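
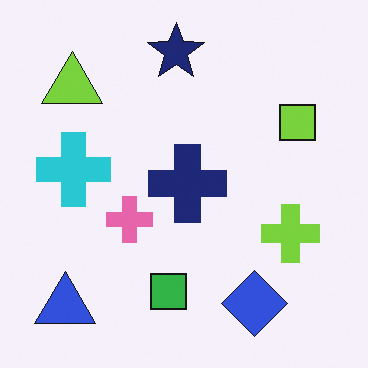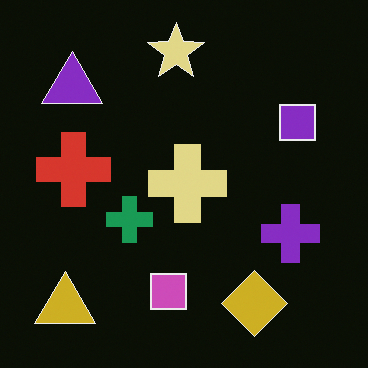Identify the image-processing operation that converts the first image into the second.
The image was color-inverted (negative).

The light background has become dark and every shape's color is its complement — a photographic negative.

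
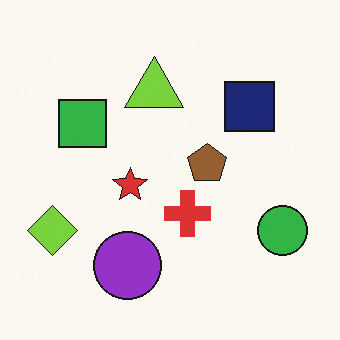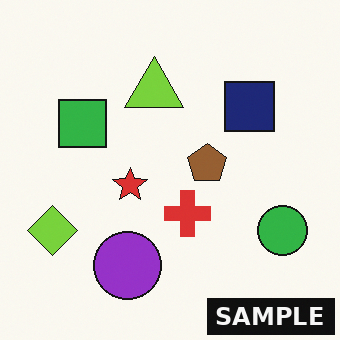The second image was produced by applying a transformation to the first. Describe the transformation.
The image was watermarked with the text "SAMPLE" in the lower-right corner.

A dark label reading "SAMPLE" appears in the lower-right corner.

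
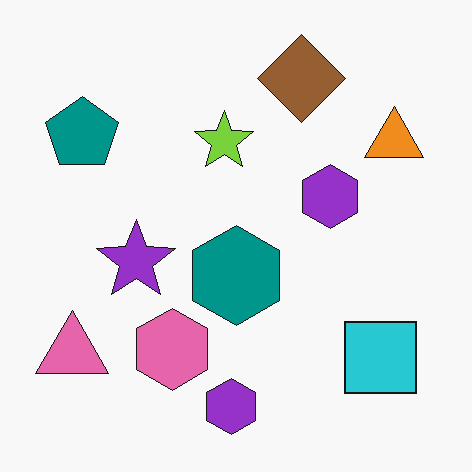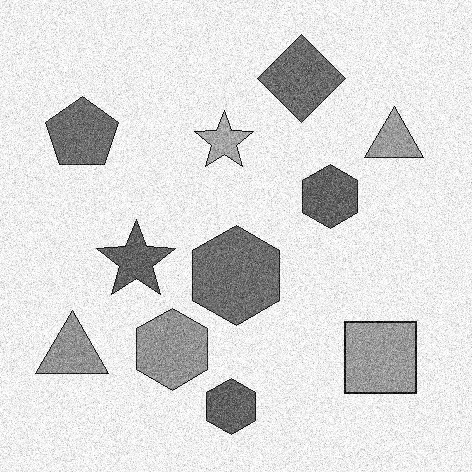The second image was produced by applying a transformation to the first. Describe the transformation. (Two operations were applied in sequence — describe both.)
It was degraded with a thick layer of grain, then converted to grayscale.

Random speckle covers the whole image, including the flat background. All color is removed — every shape is now a shade of grey.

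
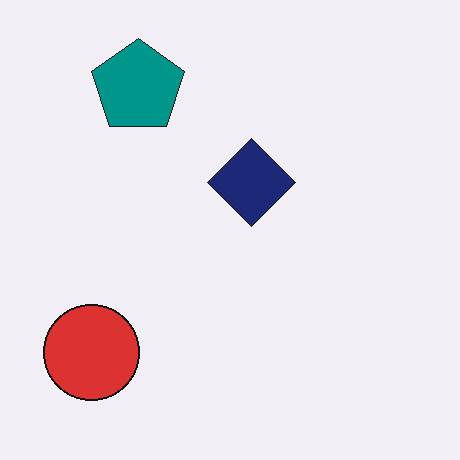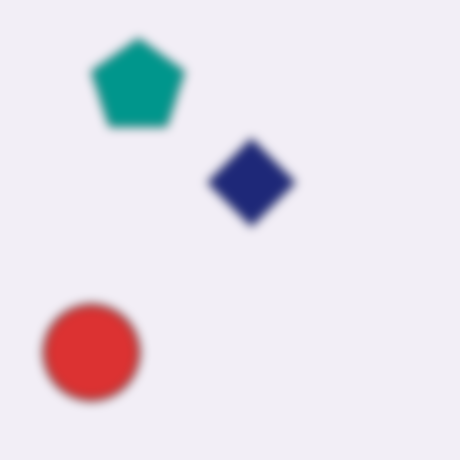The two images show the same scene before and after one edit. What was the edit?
The transformation is: heavily blurred.

Shape edges and outlines are uniformly softened across the whole image.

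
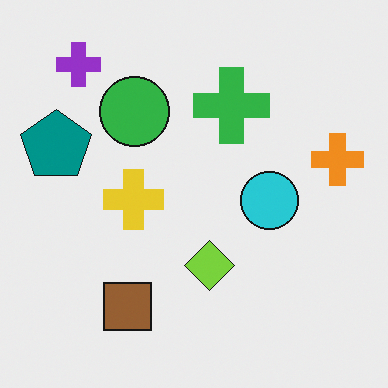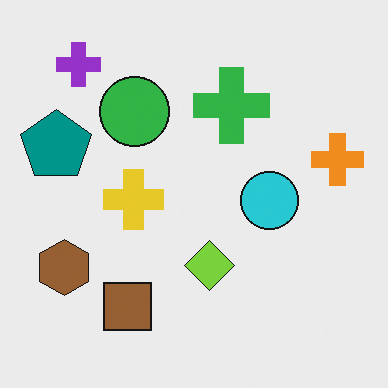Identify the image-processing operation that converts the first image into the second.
The transformation is: overlaid with an additional brown hexagon.

A brown hexagon appears in the second image that is absent from the first.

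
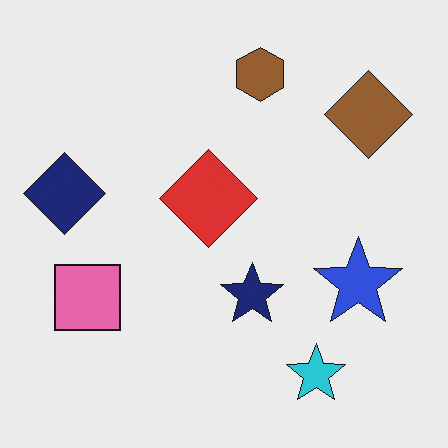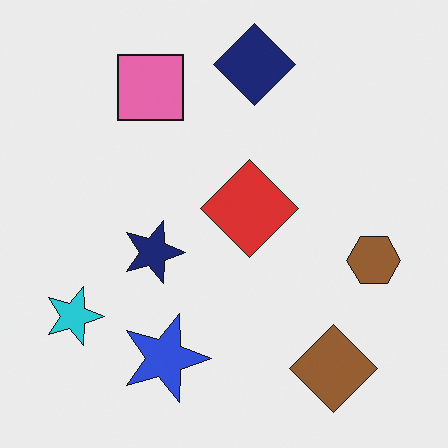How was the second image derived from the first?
This is the original image rotated 90° clockwise.

The brown diamond sits in the top-right of the first image and the bottom-right of the second — consistent with a whole-image 90° clockwise rotation.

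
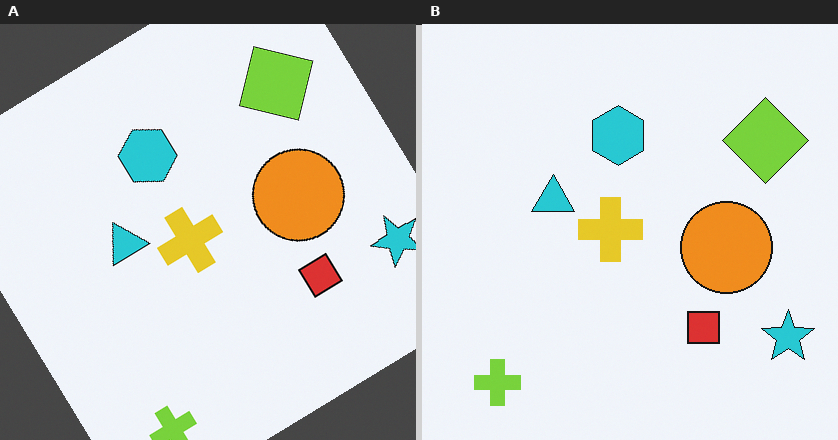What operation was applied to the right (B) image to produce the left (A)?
The image was rotated counter-clockwise by a large amount — several tens of degrees.

Every shape is tilted by the same angle and the image corners show triangular fill wedges — a whole-image rotation by a non-right angle.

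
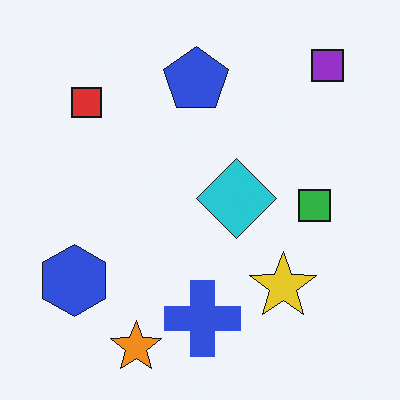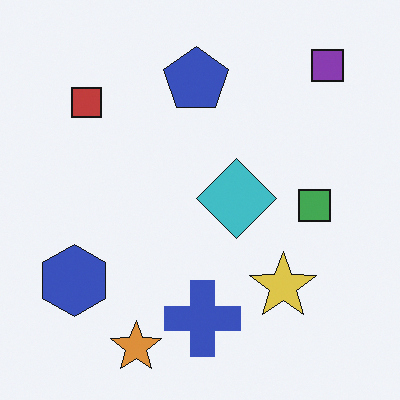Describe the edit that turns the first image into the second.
The image was slightly desaturated.

All colors are more muted and greyish — a global saturation change.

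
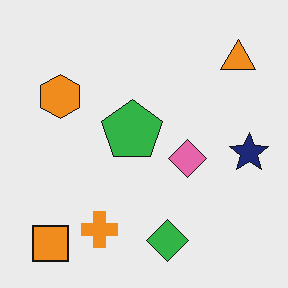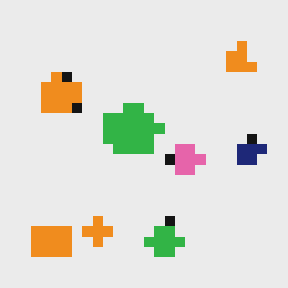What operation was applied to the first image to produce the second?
This is the original image heavily pixelated into large blocks.

Shapes are reduced to large square blocks; fine edges and outlines are lost — a downscale-then-upscale (mosaic) effect.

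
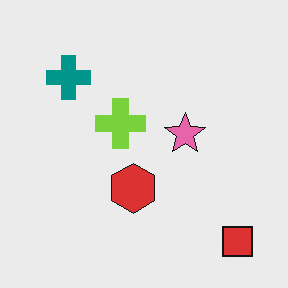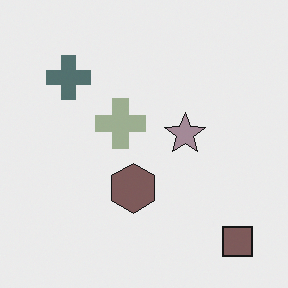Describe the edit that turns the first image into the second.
The second image is the first made much more muted (saturation change).

All colors are more muted and greyish — a global saturation change.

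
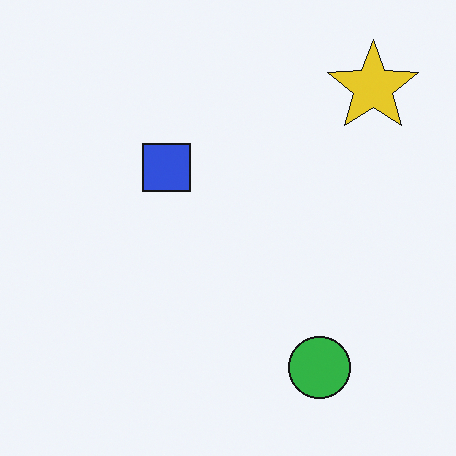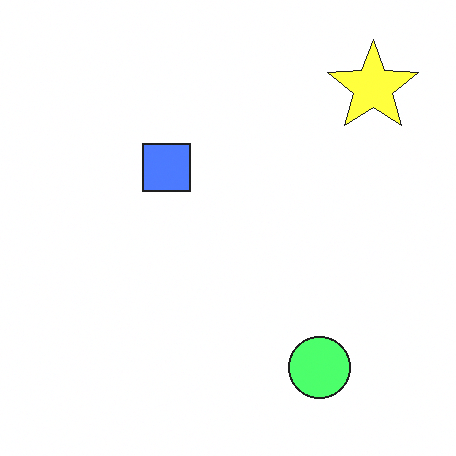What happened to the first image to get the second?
The image was substantially brightened.

Every pixel — background and shapes alike — is uniformly brightened.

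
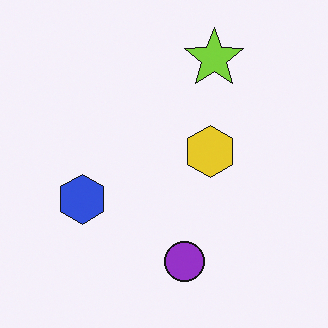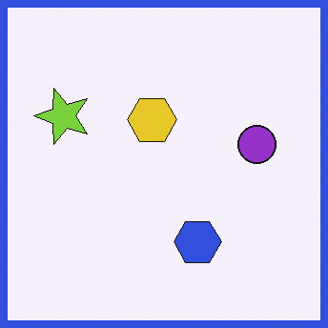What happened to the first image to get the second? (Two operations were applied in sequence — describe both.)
The image was rotated 90° counter-clockwise, then framed with a blue border.

The lime star sits in the top of the first image and the left of the second — consistent with a whole-image 90° counter-clockwise rotation. A solid blue frame runs around the edge of the second image, with the content slightly shrunk inside it.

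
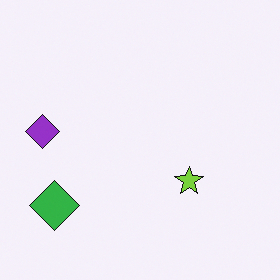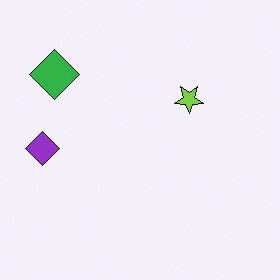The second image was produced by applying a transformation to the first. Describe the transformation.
It was flipped vertically (top ↔ bottom).

The green diamond is in the bottom-left of the first image and the top-left of the second — shapes on opposite sides of the horizontal midline have swapped in a mirror flip.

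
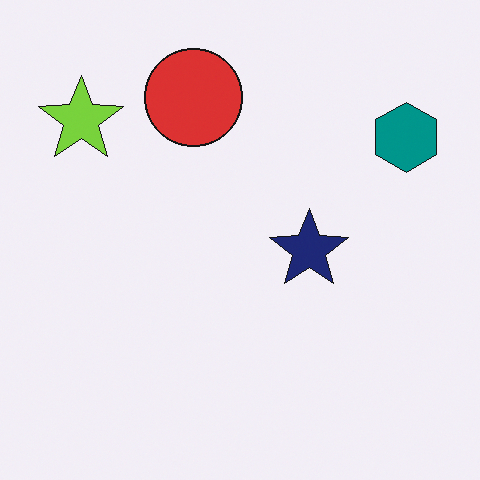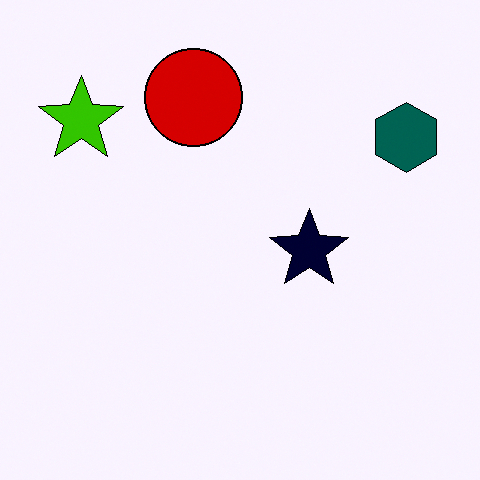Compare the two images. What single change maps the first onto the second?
The image was given much higher contrast.

Tones are pushed away from mid-grey across the whole image — a global contrast change.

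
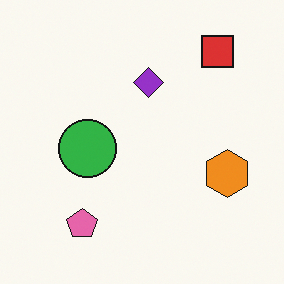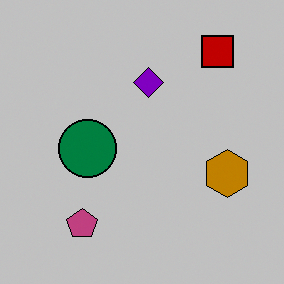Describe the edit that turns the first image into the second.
The image was aggressively posterized.

Each flat color has snapped to a coarser quantized level — most visibly, the near-white background has dropped to a flat grey.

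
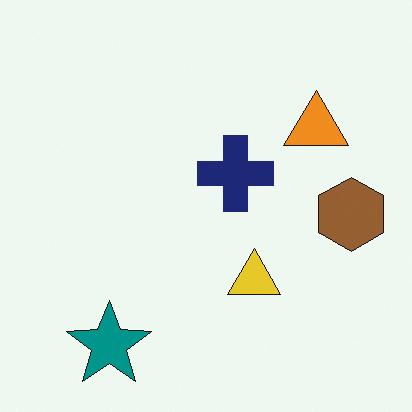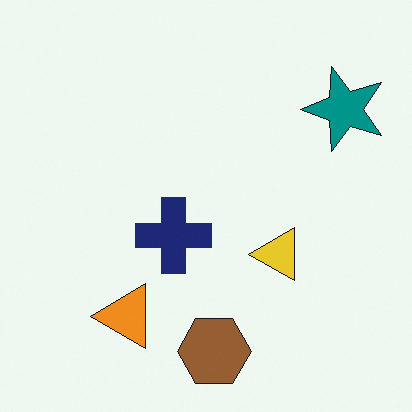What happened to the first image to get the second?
The second image is the first transposed (reflected across the top-left ↔ bottom-right diagonal).

Shapes have swapped their row and column positions — what was in the top-right is now in the bottom-left — a diagonal reflection.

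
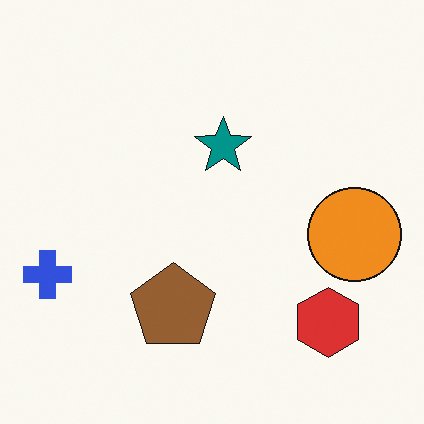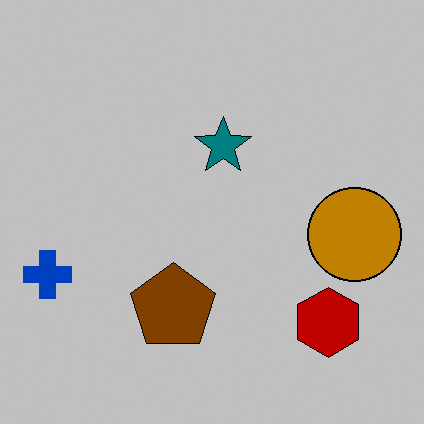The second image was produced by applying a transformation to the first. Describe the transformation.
The image was heavily posterized to just a handful of flat colors.

Each flat color has snapped to a coarser quantized level — most visibly, the near-white background has dropped to a flat grey.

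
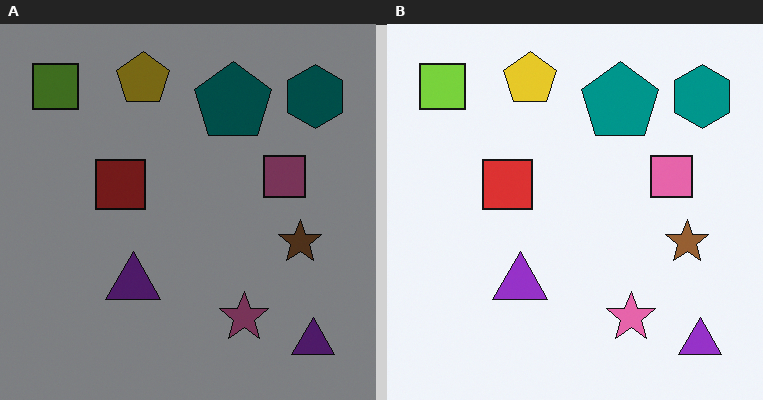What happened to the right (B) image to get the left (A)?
It was substantially darkened.

Every pixel — background and shapes alike — is uniformly darkened.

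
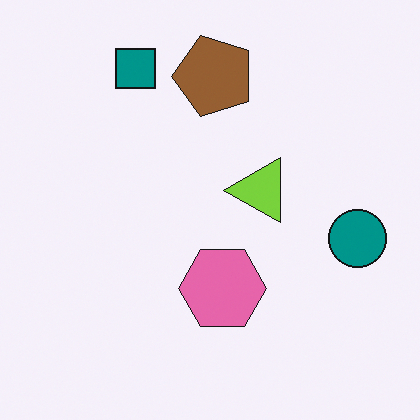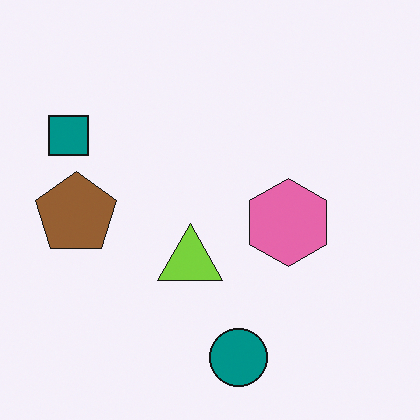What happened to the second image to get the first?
The image was transposed (reflected across the top-left ↔ bottom-right diagonal).

Shapes have swapped their row and column positions — what was in the top-right is now in the bottom-left — a diagonal reflection.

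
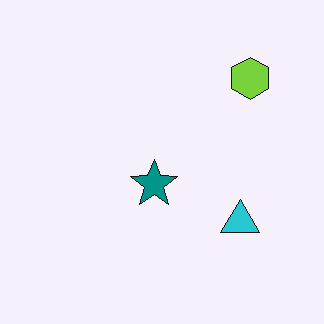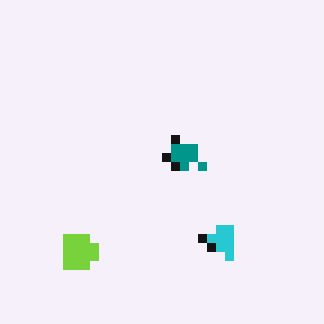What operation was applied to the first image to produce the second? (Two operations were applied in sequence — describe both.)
Transposed (reflected across the top-left ↔ bottom-right diagonal), then coarsely pixelated.

Shapes have swapped their row and column positions — what was in the top-right is now in the bottom-left — a diagonal reflection. Shapes are reduced to large square blocks; fine edges and outlines are lost — a downscale-then-upscale (mosaic) effect.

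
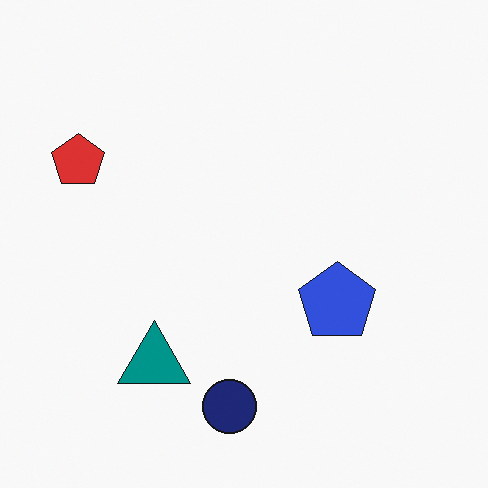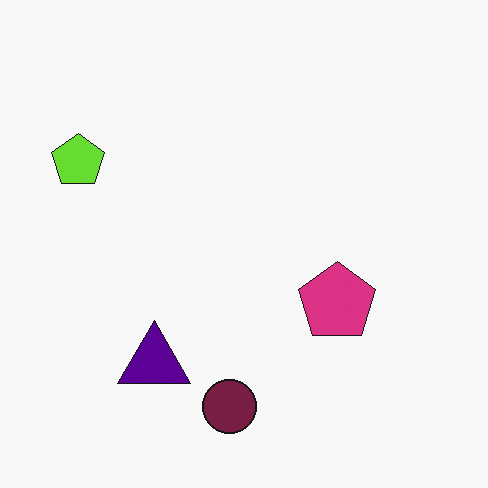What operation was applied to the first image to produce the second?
The second image is the first hue-shifted by a moderate amount.

Every shape's color has rotated by the same amount around the hue wheel — a uniform hue shift.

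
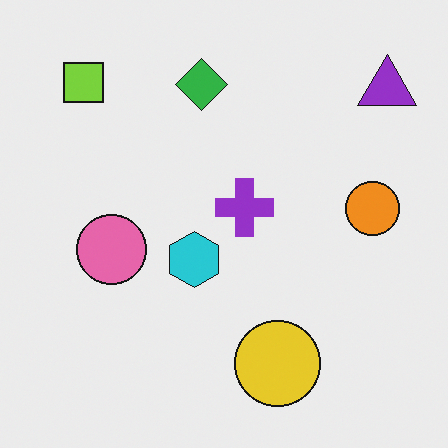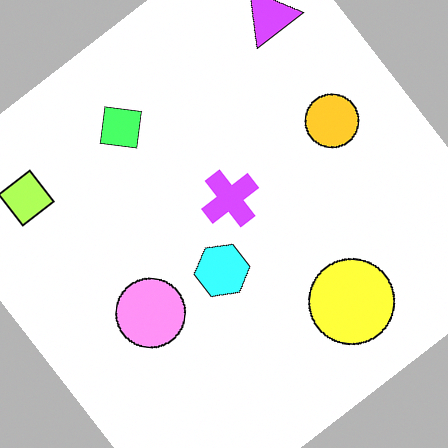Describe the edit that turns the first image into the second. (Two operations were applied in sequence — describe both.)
The second image is the first noticeably brightened, then rotated counter-clockwise by a large amount — several tens of degrees.

Every pixel — background and shapes alike — is uniformly brightened. Every shape is tilted by the same angle and the image corners show triangular fill wedges — a whole-image rotation by a non-right angle.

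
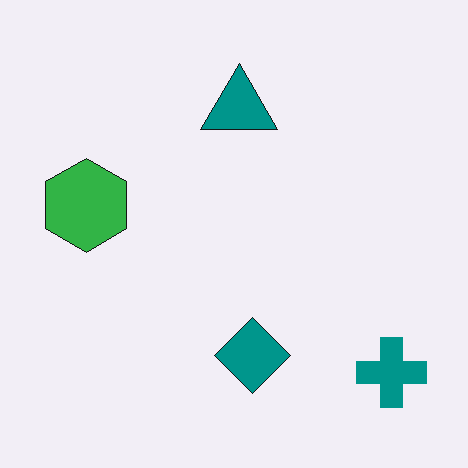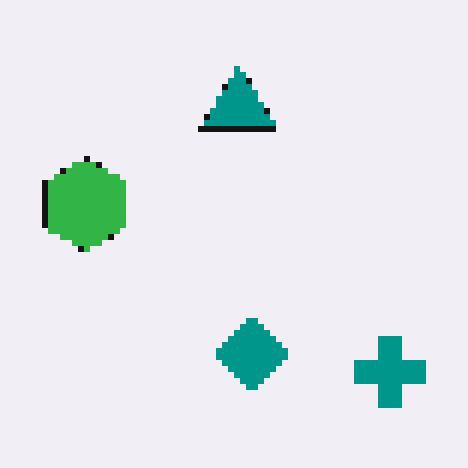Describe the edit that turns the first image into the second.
The image was moderately pixelated.

Shapes are reduced to large square blocks; fine edges and outlines are lost — a downscale-then-upscale (mosaic) effect.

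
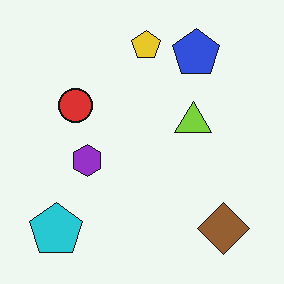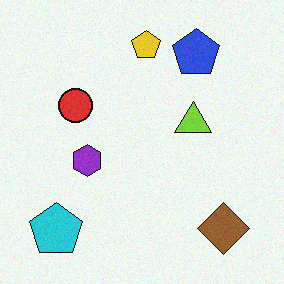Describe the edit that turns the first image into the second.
This is the original image degraded with subtle gaussian noise.

Random speckle covers the whole image, including the flat background.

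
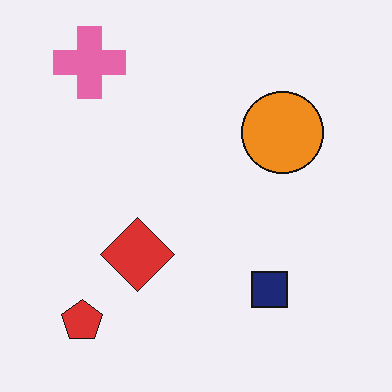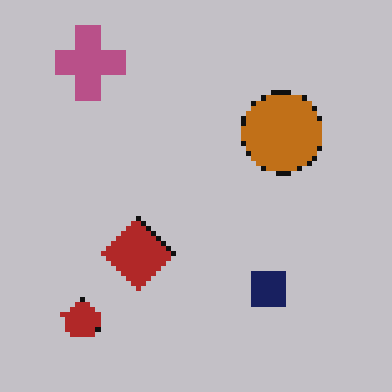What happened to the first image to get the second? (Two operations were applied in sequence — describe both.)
The second image is the first darkened a little, then mildly pixelated.

Every pixel — background and shapes alike — is uniformly darkened. Shapes are reduced to large square blocks; fine edges and outlines are lost — a downscale-then-upscale (mosaic) effect.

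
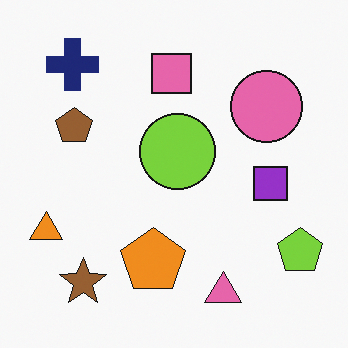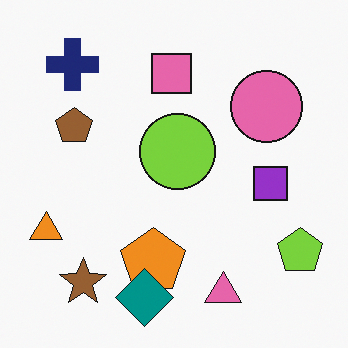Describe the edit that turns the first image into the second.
This is the original image overlaid with an additional teal diamond.

A teal diamond appears in the second image that is absent from the first.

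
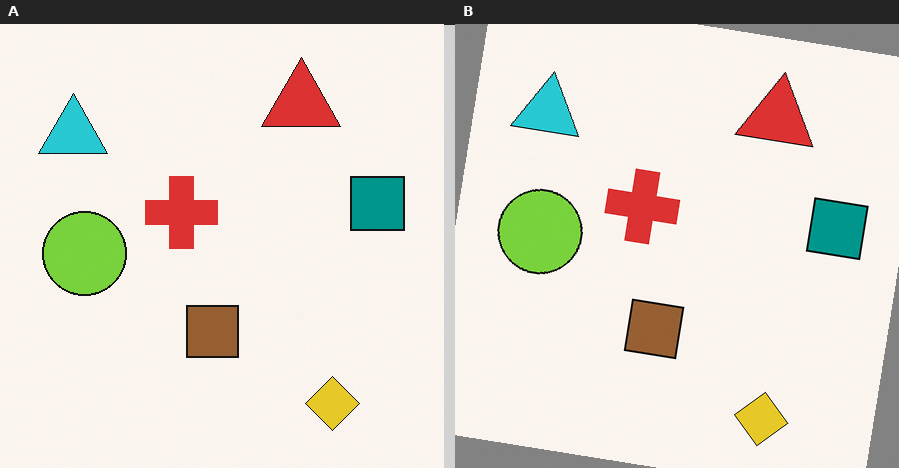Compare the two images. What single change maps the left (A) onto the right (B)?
The image was rotated clockwise by a few degrees.

Every shape is tilted by the same angle and the image corners show triangular fill wedges — a whole-image rotation by a non-right angle.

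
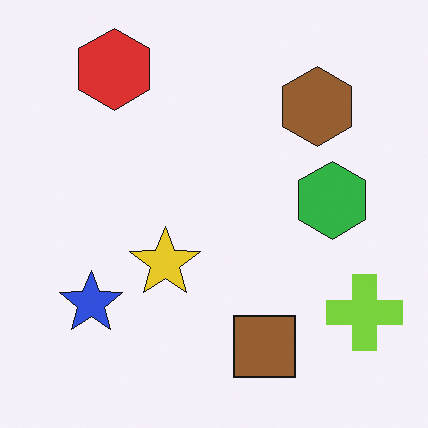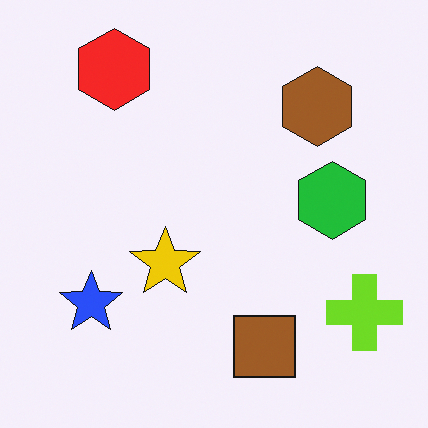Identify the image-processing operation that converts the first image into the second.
Slightly oversaturated.

All colors are more vivid — a global saturation change.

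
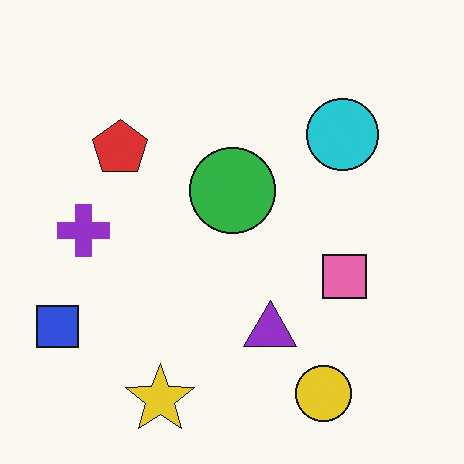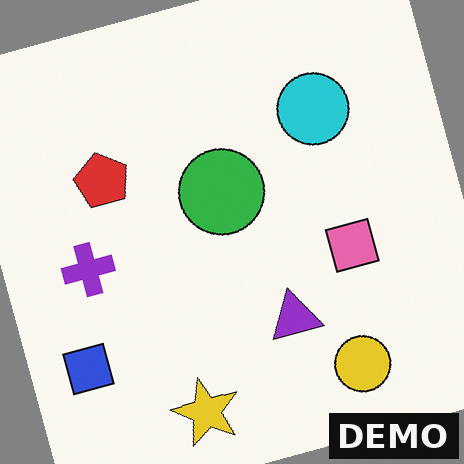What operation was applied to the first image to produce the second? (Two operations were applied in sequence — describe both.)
This is the original image rotated counter-clockwise by a moderate amount, then watermarked with the text "DEMO" in the lower-right corner.

Every shape is tilted by the same angle and the image corners show triangular fill wedges — a whole-image rotation by a non-right angle. A dark label reading "DEMO" appears in the lower-right corner.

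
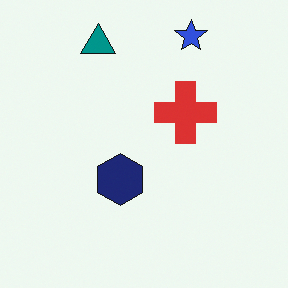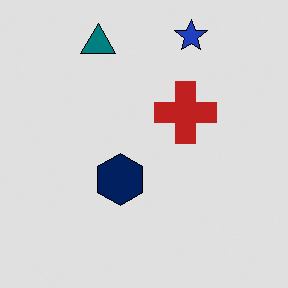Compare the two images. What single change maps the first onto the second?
Moderately posterized.

Each flat color has snapped to a coarser quantized level — most visibly, the near-white background has dropped to a flat grey.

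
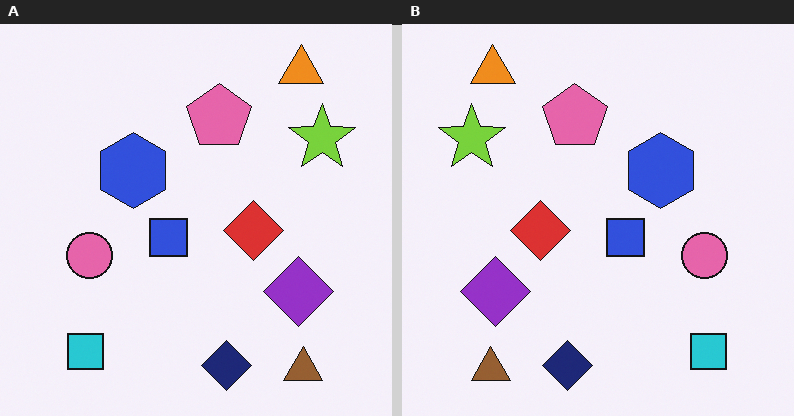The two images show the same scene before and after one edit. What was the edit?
The transformation is: flipped horizontally (left ↔ right).

The lime star is in the top-right of the left (A) image and the top-left of the right (B) — shapes on opposite sides of the vertical midline have swapped in a mirror flip.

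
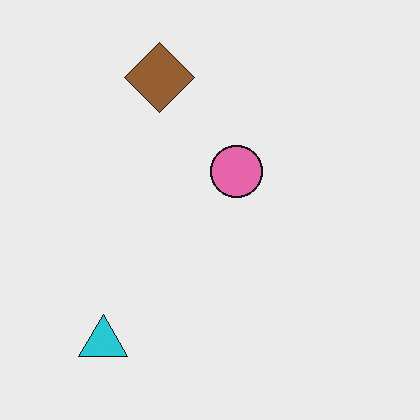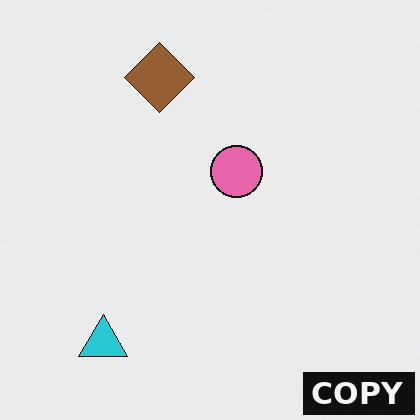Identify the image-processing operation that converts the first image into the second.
The second image is the first watermarked with the text "COPY" in the lower-right corner.

A dark label reading "COPY" appears in the lower-right corner.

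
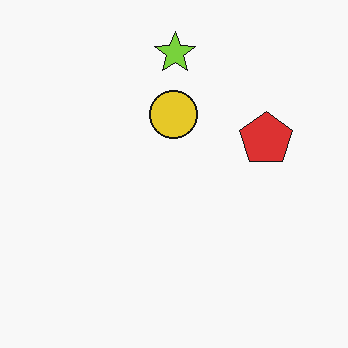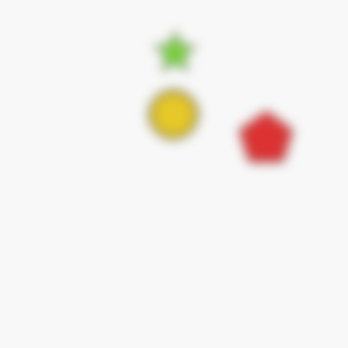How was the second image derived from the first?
Heavily blurred.

Shape edges and outlines are uniformly softened across the whole image.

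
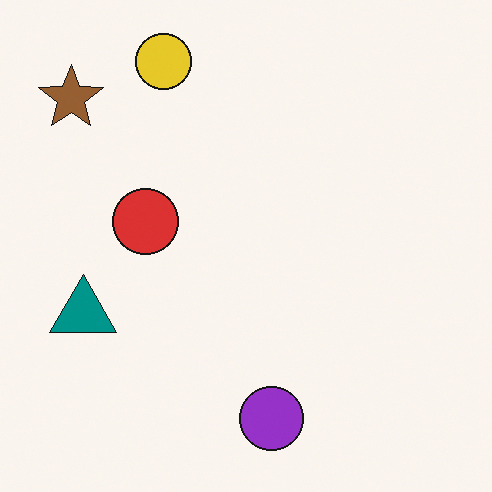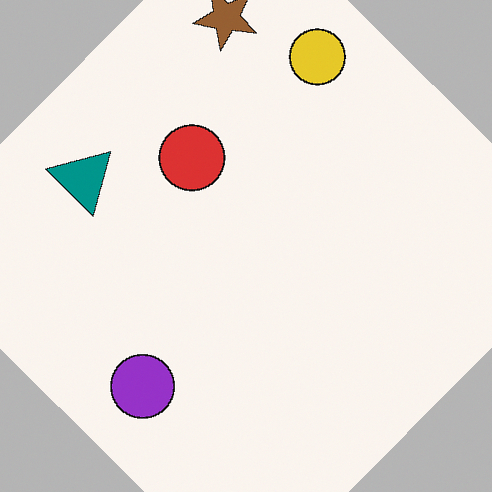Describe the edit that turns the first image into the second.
The second image is the first rotated clockwise by a large amount — several tens of degrees.

Every shape is tilted by the same angle and the image corners show triangular fill wedges — a whole-image rotation by a non-right angle.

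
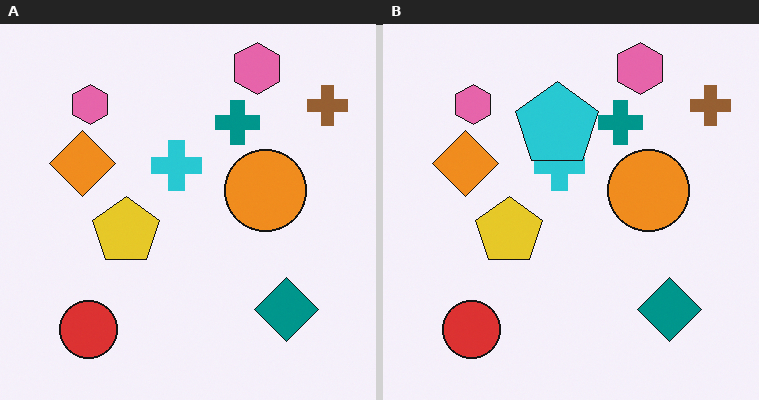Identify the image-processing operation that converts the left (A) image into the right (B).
The transformation is: overlaid with an additional cyan pentagon.

A cyan pentagon appears in the right (B) image that is absent from the left (A).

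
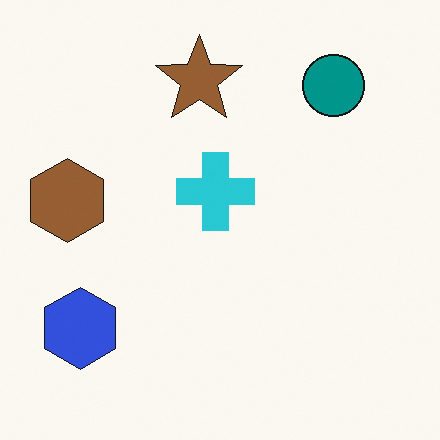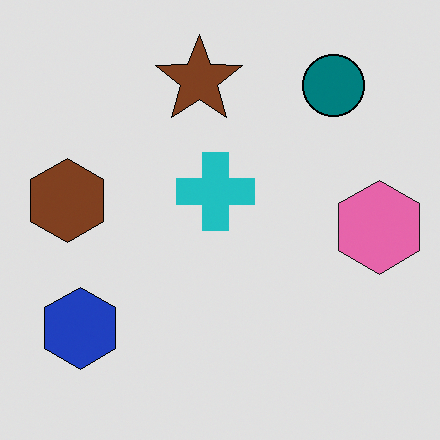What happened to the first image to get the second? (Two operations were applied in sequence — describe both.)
The transformation is: posterized to a reduced palette, then overlaid with an additional pink hexagon.

Each flat color has snapped to a coarser quantized level — most visibly, the near-white background has dropped to a flat grey. A pink hexagon appears in the second image that is absent from the first.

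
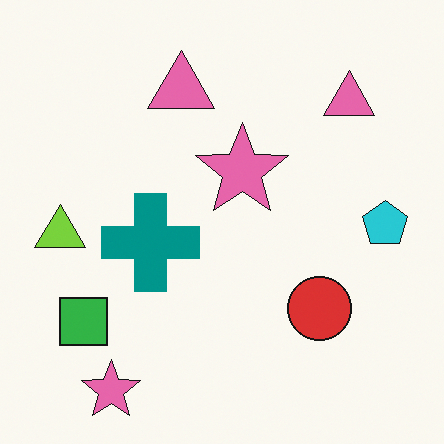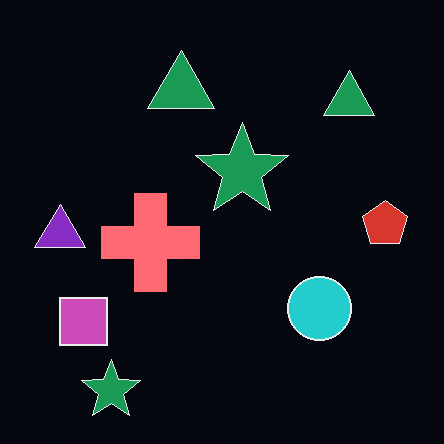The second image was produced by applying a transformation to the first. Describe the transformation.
The transformation is: color-inverted (negative).

The light background has become dark and every shape's color is its complement — a photographic negative.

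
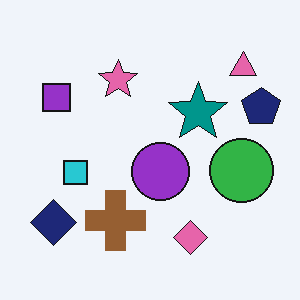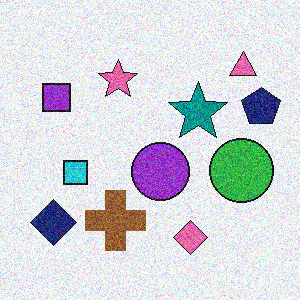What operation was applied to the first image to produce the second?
The second image is the first degraded with a thick layer of grain.

Random speckle covers the whole image, including the flat background.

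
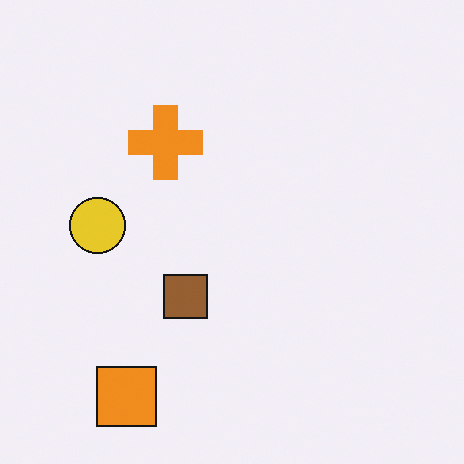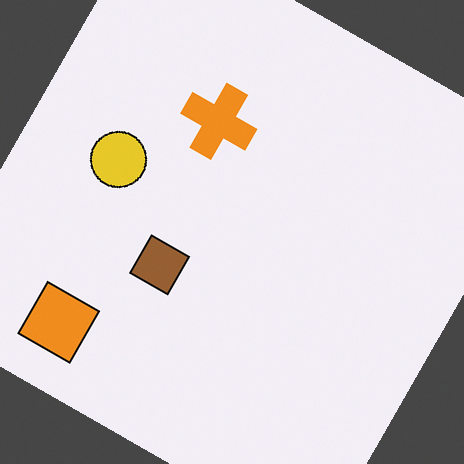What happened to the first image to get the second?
Rotated clockwise by a moderate amount.

Every shape is tilted by the same angle and the image corners show triangular fill wedges — a whole-image rotation by a non-right angle.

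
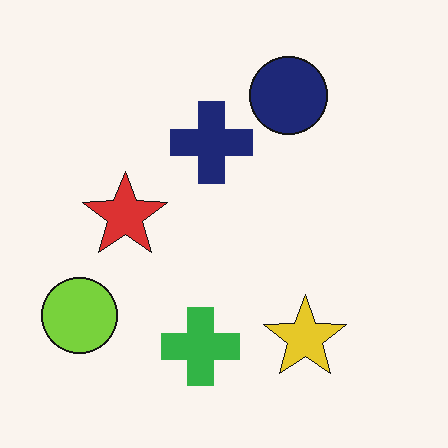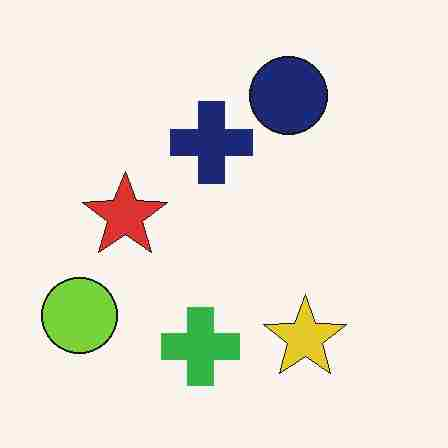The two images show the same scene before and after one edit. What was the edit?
The transformation is: degraded with heavy JPEG compression.

Blocky 8×8 compression artifacts appear around shape edges and the flat background shows ringing — characteristic JPEG degradation.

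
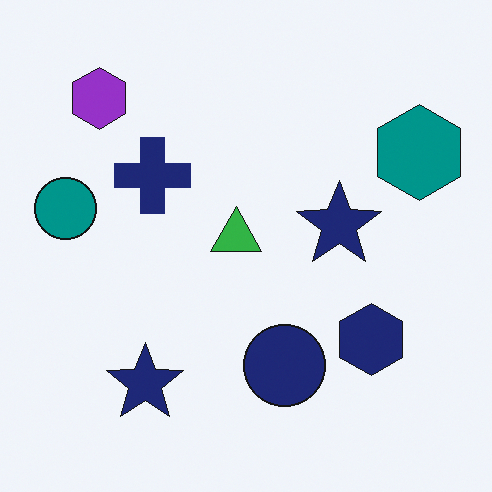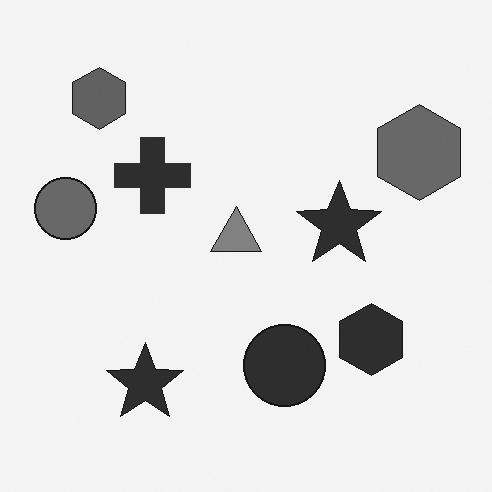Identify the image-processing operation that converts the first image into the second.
This is the original image converted to grayscale.

All color is removed — every shape is now a shade of grey.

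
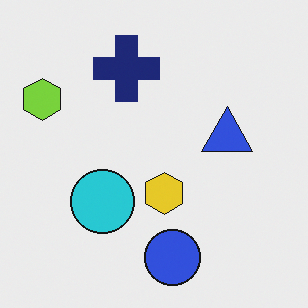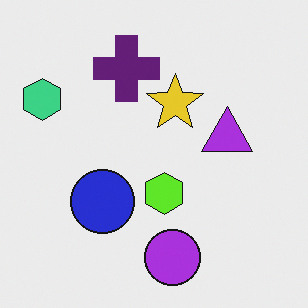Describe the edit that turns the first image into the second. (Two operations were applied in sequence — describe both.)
This is the original image hue-shifted by a small amount, then overlaid with an additional yellow star.

Every shape's color has rotated by the same amount around the hue wheel — a uniform hue shift. A yellow star appears in the second image that is absent from the first.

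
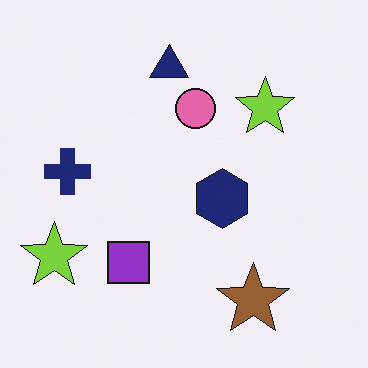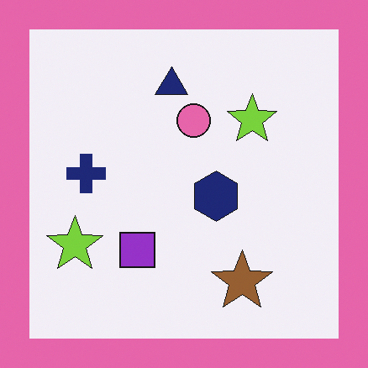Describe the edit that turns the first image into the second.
The transformation is: framed with a pink border.

A solid pink frame runs around the edge of the second image, with the content slightly shrunk inside it.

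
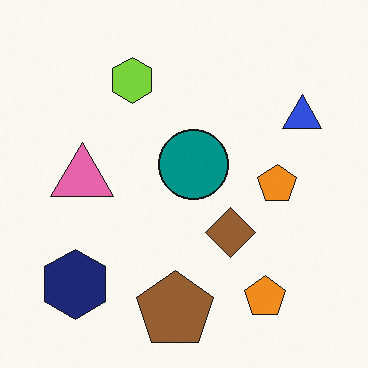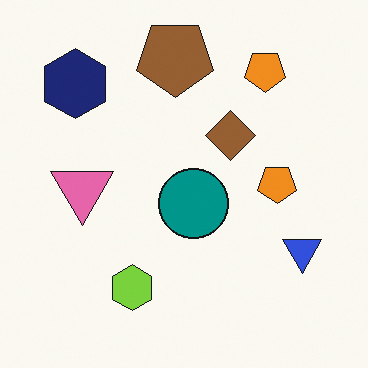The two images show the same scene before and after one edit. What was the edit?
The transformation is: flipped vertically (top ↔ bottom).

The brown pentagon is in the bottom of the first image and the top of the second — shapes on opposite sides of the horizontal midline have swapped in a mirror flip.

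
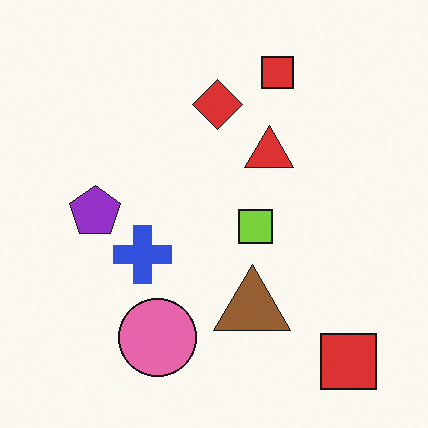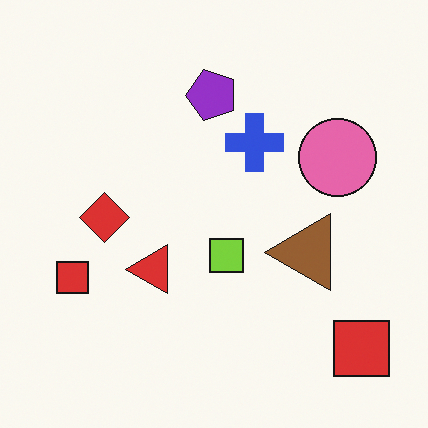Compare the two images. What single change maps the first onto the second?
The transformation is: transposed (reflected across the top-left ↔ bottom-right diagonal).

Shapes have swapped their row and column positions — what was in the top-right is now in the bottom-left — a diagonal reflection.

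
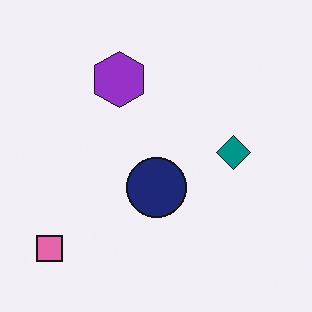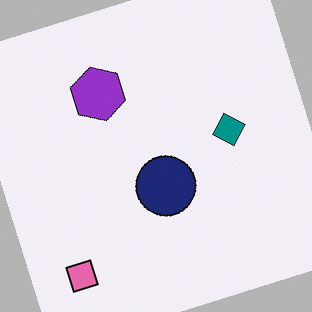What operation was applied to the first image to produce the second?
The transformation is: rotated counter-clockwise by a moderate amount.

Every shape is tilted by the same angle and the image corners show triangular fill wedges — a whole-image rotation by a non-right angle.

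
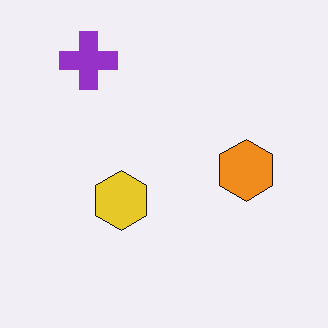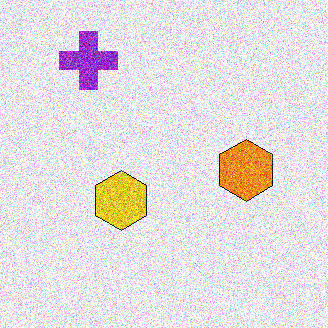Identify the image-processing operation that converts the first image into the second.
It was degraded with strong gaussian noise.

Random speckle covers the whole image, including the flat background.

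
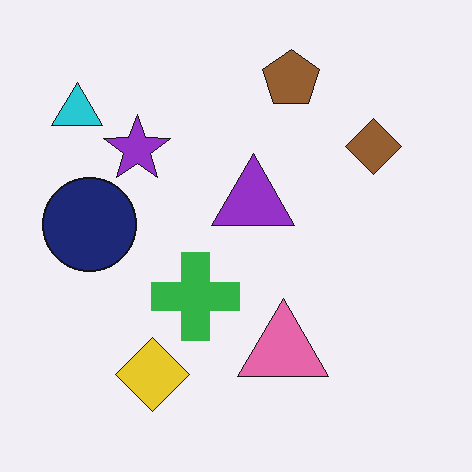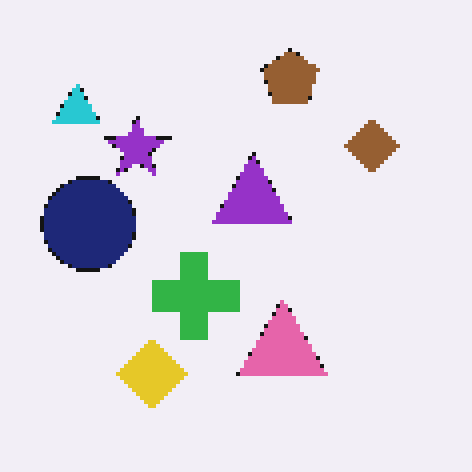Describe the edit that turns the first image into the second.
The image was lightly pixelated (a mild mosaic effect).

Shapes are reduced to large square blocks; fine edges and outlines are lost — a downscale-then-upscale (mosaic) effect.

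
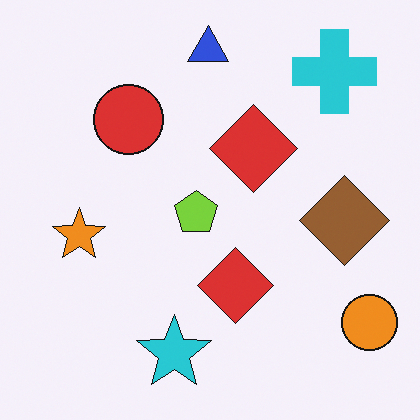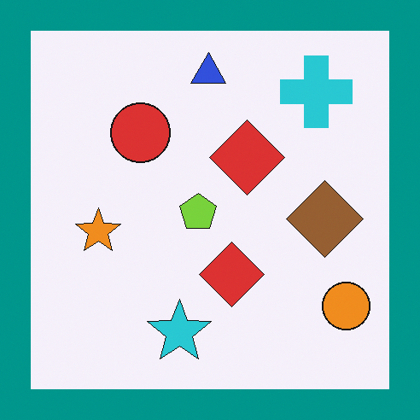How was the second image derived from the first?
This is the original image framed with a teal border.

A solid teal frame runs around the edge of the second image, with the content slightly shrunk inside it.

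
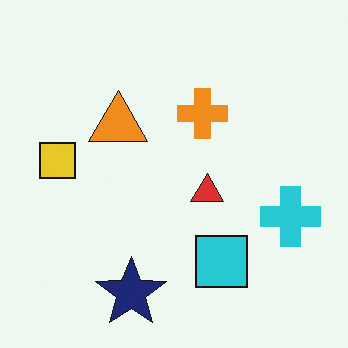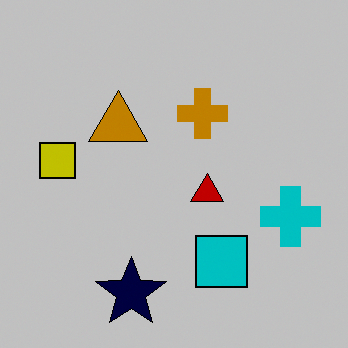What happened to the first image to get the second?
The transformation is: aggressively posterized.

Each flat color has snapped to a coarser quantized level — most visibly, the near-white background has dropped to a flat grey.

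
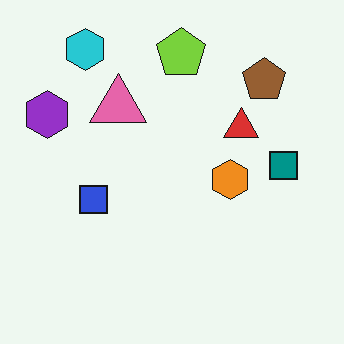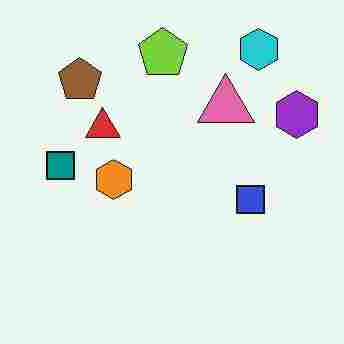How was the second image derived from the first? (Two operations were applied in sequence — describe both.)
It was degraded with heavy JPEG compression, then flipped horizontally (left ↔ right).

Blocky 8×8 compression artifacts appear around shape edges and the flat background shows ringing — characteristic JPEG degradation. The purple hexagon is in the top-left of the first image and the top-right of the second — shapes on opposite sides of the vertical midline have swapped in a mirror flip.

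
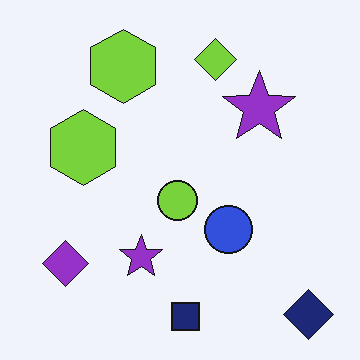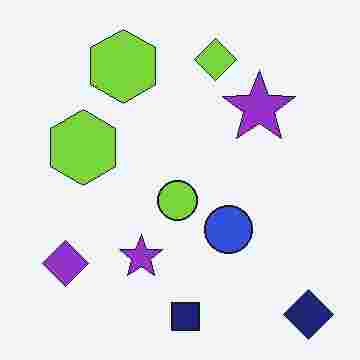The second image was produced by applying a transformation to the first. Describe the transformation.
This is the original image heavily JPEG-compressed with obvious blocking artifacts.

Blocky 8×8 compression artifacts appear around shape edges and the flat background shows ringing — characteristic JPEG degradation.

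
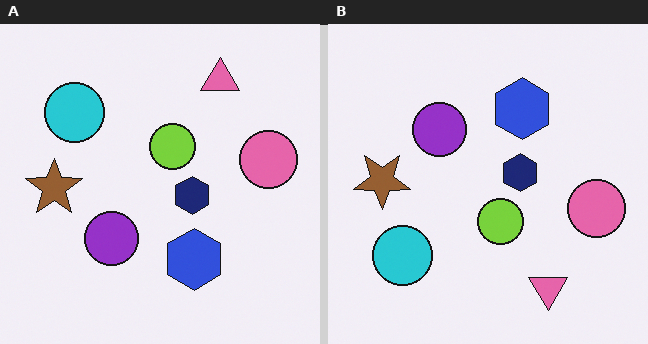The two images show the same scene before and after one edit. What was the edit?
The right (B) image is the left (A) flipped vertically (top ↔ bottom).

The pink triangle is in the top-right of the left (A) image and the bottom-right of the right (B) — shapes on opposite sides of the horizontal midline have swapped in a mirror flip.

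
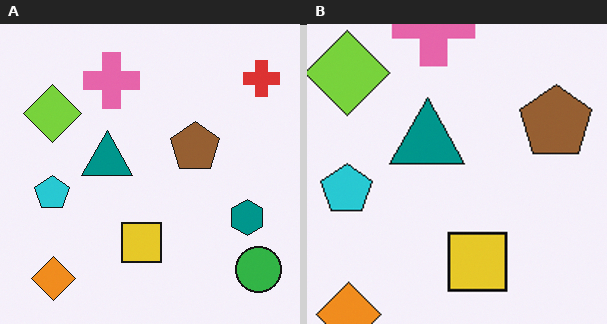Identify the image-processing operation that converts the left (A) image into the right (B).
It was cropped slightly and scaled back up.

The visible shapes are larger and the field of view is narrower; shapes near the original edges may be partly or wholly outside the frame — a crop-and-rescale.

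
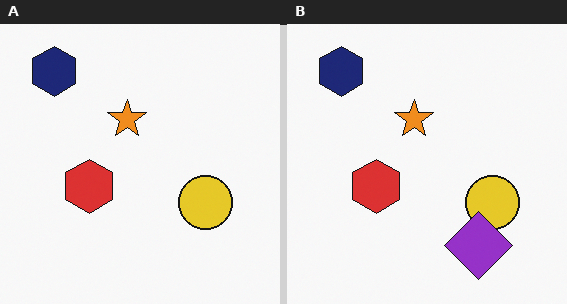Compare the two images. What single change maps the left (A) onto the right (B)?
The transformation is: overlaid with an additional purple diamond.

A purple diamond appears in the right (B) image that is absent from the left (A).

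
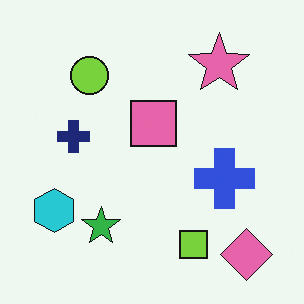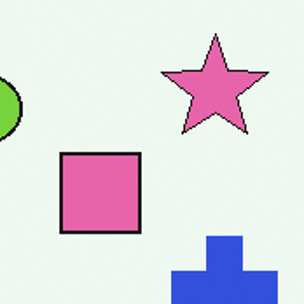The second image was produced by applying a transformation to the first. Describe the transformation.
The image was cropped to a noticeably smaller region and rescaled.

The visible shapes are larger and the field of view is narrower; shapes near the original edges may be partly or wholly outside the frame — a crop-and-rescale.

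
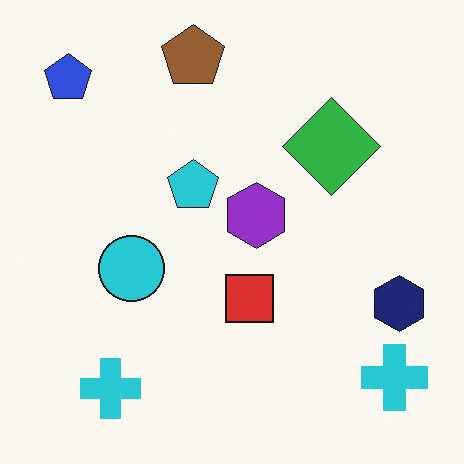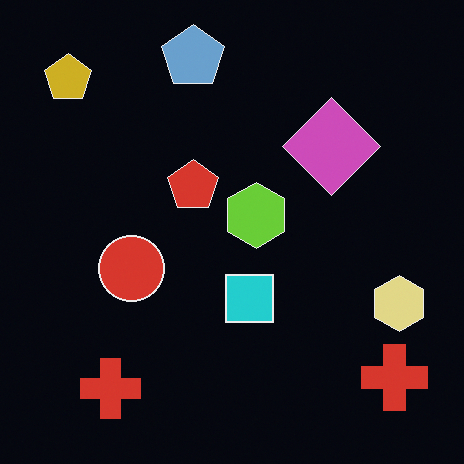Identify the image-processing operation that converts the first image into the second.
The transformation is: color-inverted (negative).

The light background has become dark and every shape's color is its complement — a photographic negative.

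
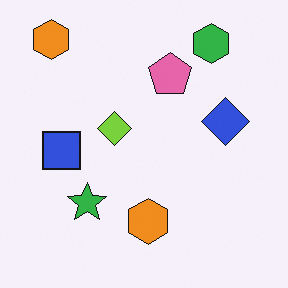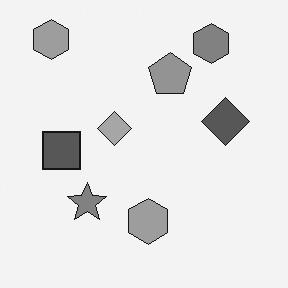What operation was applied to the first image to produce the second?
The image was converted to grayscale.

All color is removed — every shape is now a shade of grey.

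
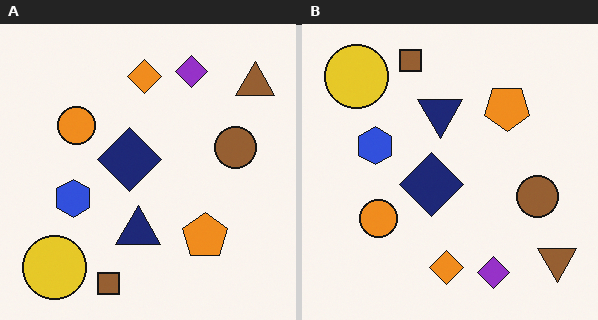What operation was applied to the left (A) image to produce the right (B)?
It was flipped vertically (top ↔ bottom).

The brown square is in the bottom of the left (A) image and the top of the right (B) — shapes on opposite sides of the horizontal midline have swapped in a mirror flip.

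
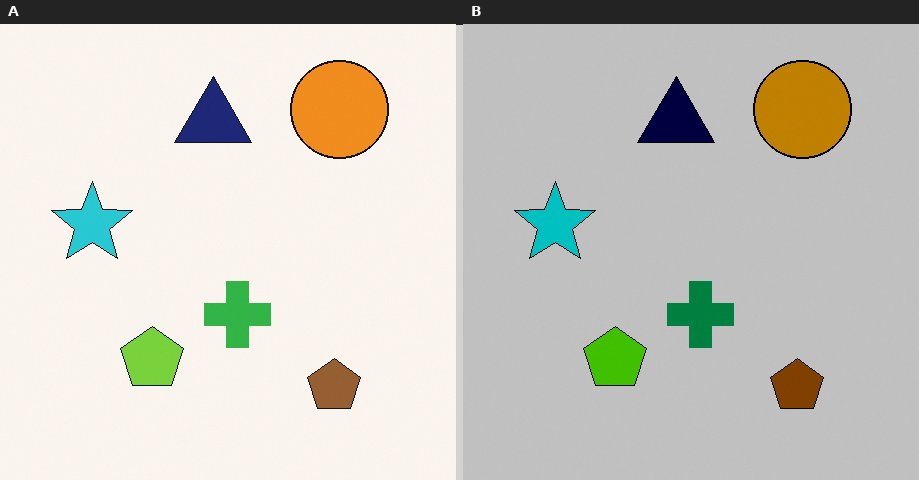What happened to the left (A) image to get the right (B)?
The image was heavily posterized to just a handful of flat colors.

Each flat color has snapped to a coarser quantized level — most visibly, the near-white background has dropped to a flat grey.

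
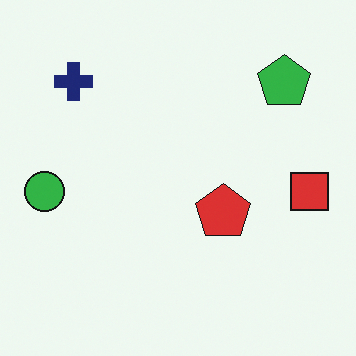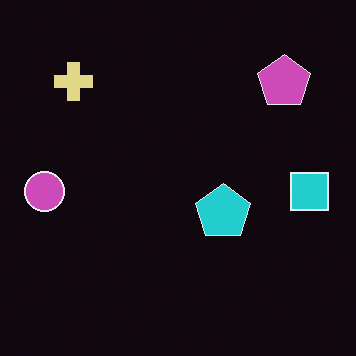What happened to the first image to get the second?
The image was color-inverted (negative).

The light background has become dark and every shape's color is its complement — a photographic negative.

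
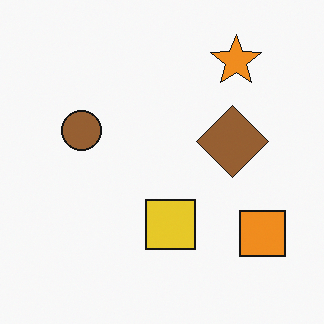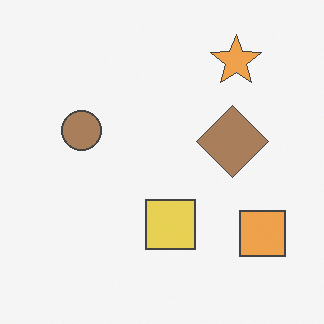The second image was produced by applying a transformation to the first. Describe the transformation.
This is the original image given slightly reduced contrast.

Tones are pushed toward mid-grey across the whole image — a global contrast change.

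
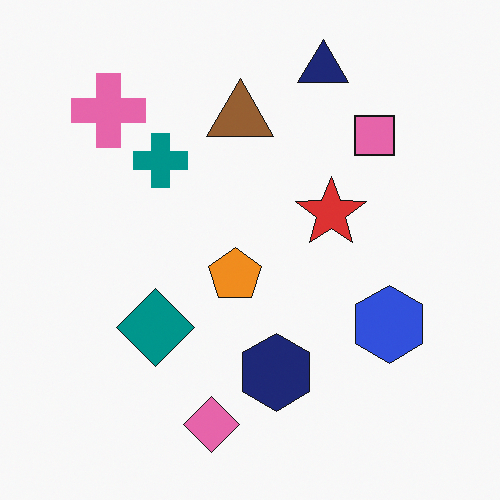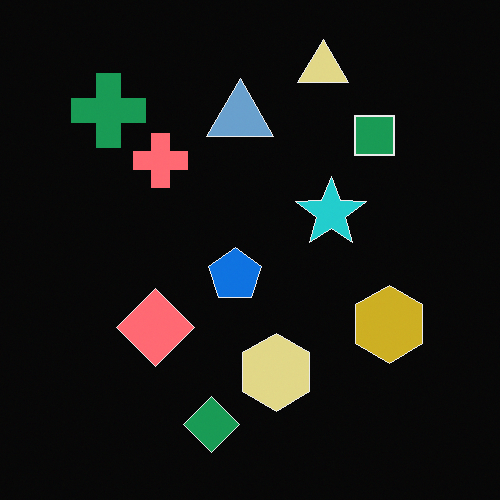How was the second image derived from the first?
It was color-inverted (negative).

The light background has become dark and every shape's color is its complement — a photographic negative.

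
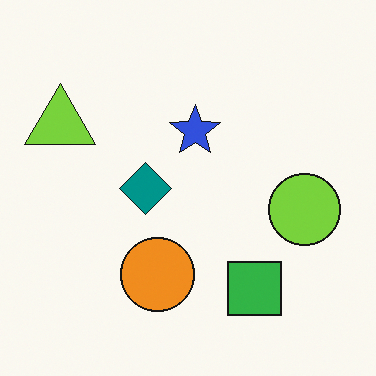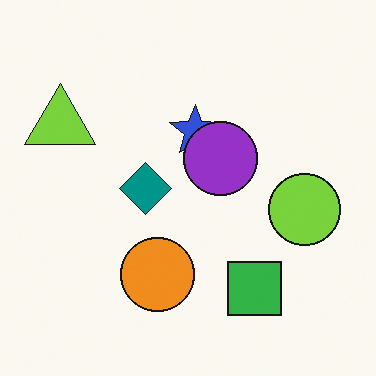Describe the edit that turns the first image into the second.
The image was overlaid with an additional purple circle.

A purple circle appears in the second image that is absent from the first.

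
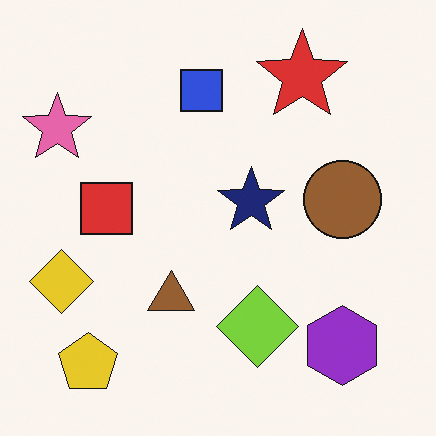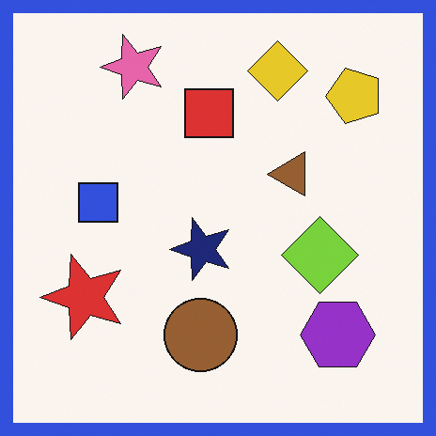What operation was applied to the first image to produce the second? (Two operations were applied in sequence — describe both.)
This is the original image transposed (reflected across the top-left ↔ bottom-right diagonal), then framed with a blue border.

Shapes have swapped their row and column positions — what was in the top-right is now in the bottom-left — a diagonal reflection. A solid blue frame runs around the edge of the second image, with the content slightly shrunk inside it.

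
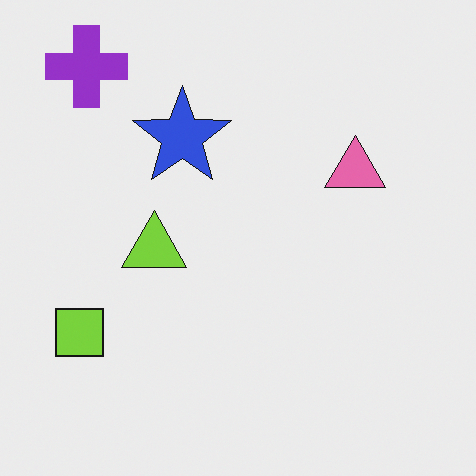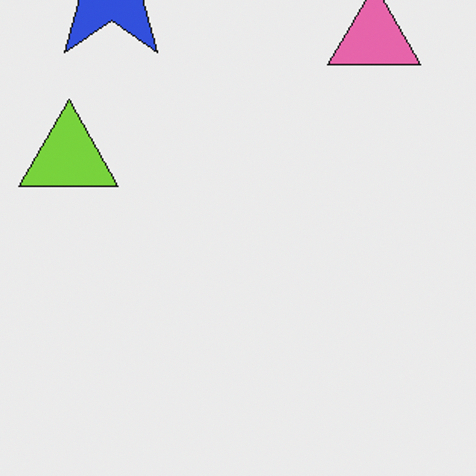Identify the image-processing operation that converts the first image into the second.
This is the original image cropped to a modestly smaller region and rescaled.

The visible shapes are larger and the field of view is narrower; shapes near the original edges may be partly or wholly outside the frame — a crop-and-rescale.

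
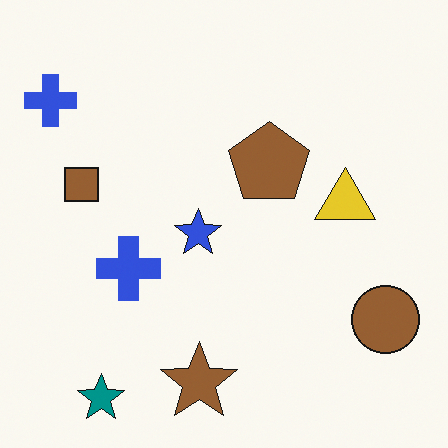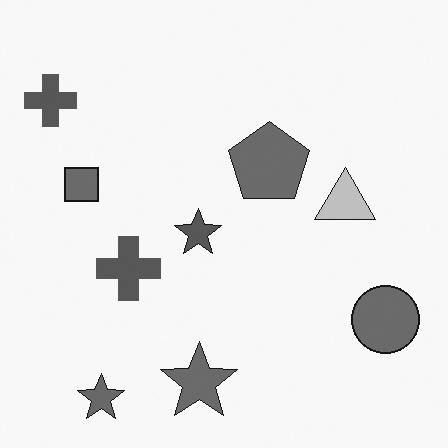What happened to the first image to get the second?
It was converted to grayscale.

All color is removed — every shape is now a shade of grey.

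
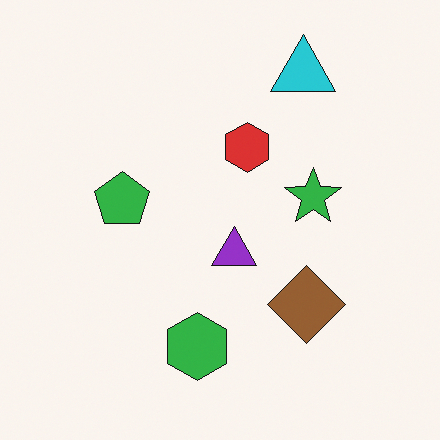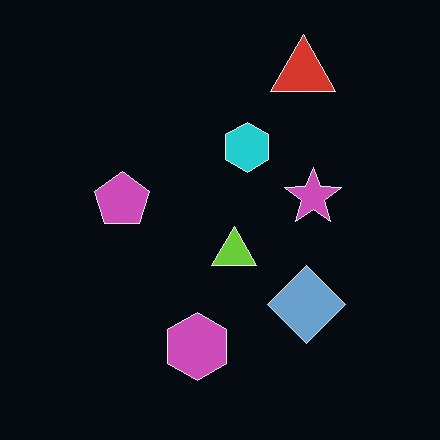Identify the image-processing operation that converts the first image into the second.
It was color-inverted (negative).

The light background has become dark and every shape's color is its complement — a photographic negative.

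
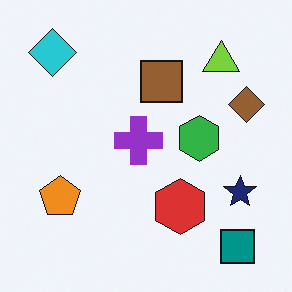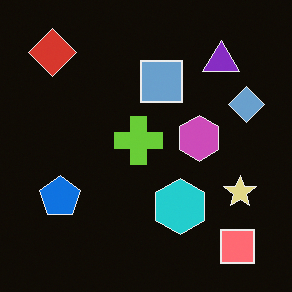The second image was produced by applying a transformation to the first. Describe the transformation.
It was color-inverted (negative).

The light background has become dark and every shape's color is its complement — a photographic negative.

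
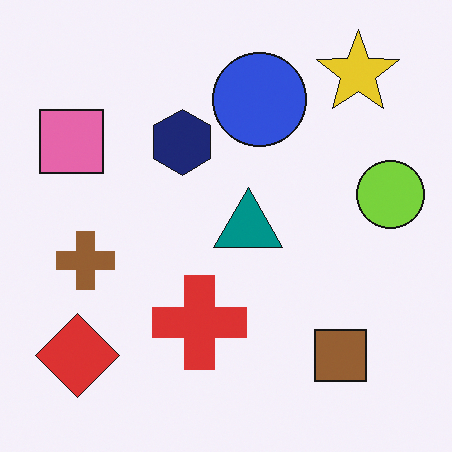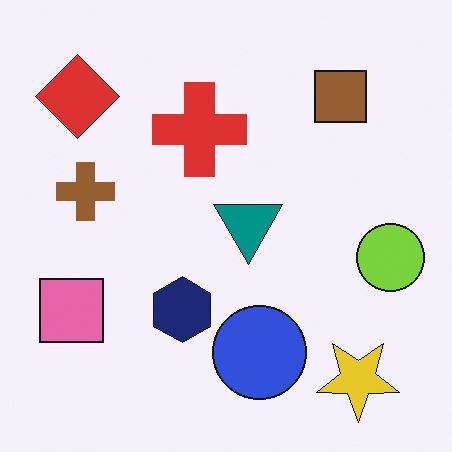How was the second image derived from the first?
The image was flipped vertically (top ↔ bottom).

The yellow star is in the top-right of the first image and the bottom-right of the second — shapes on opposite sides of the horizontal midline have swapped in a mirror flip.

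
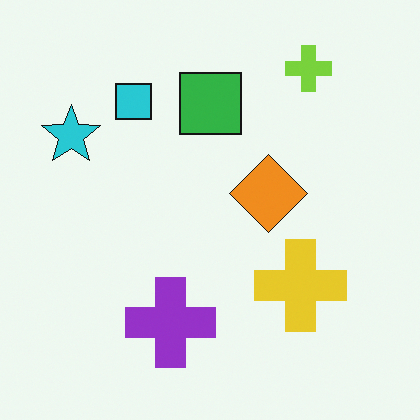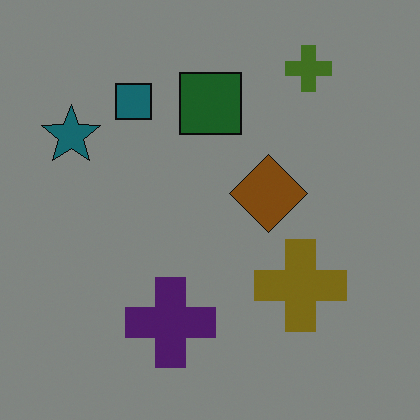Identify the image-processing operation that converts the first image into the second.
The second image is the first noticeably darkened.

Every pixel — background and shapes alike — is uniformly darkened.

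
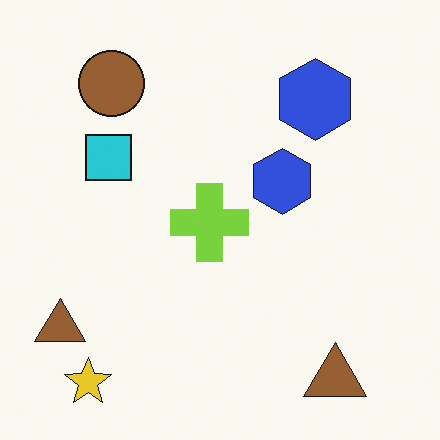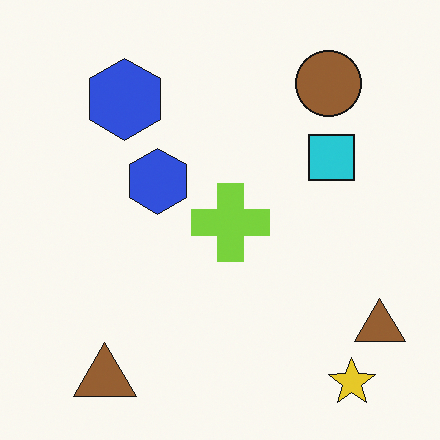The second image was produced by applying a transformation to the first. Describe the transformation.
The second image is the first flipped horizontally (left ↔ right).

The yellow star is in the bottom-left of the first image and the bottom-right of the second — shapes on opposite sides of the vertical midline have swapped in a mirror flip.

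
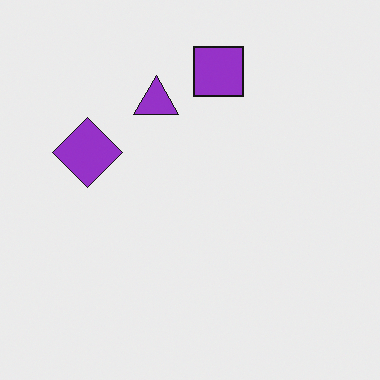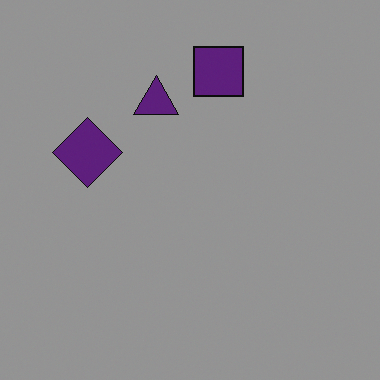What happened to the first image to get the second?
The image was noticeably darkened.

Every pixel — background and shapes alike — is uniformly darkened.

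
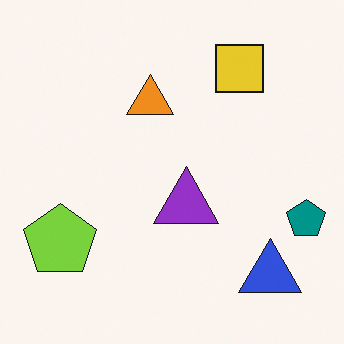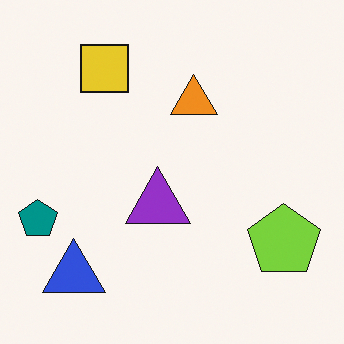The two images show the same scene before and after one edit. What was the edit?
The second image is the first flipped horizontally (left ↔ right).

The teal pentagon is in the right of the first image and the left of the second — shapes on opposite sides of the vertical midline have swapped in a mirror flip.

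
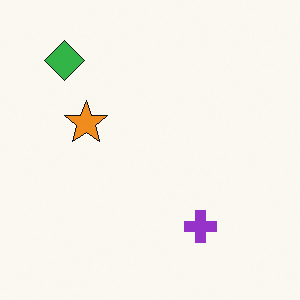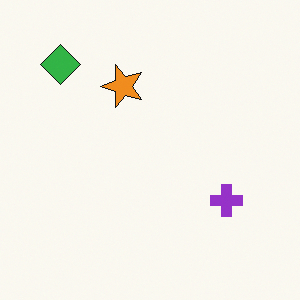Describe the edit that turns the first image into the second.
The image was transposed (reflected across the top-left ↔ bottom-right diagonal).

Shapes have swapped their row and column positions — what was in the top-right is now in the bottom-left — a diagonal reflection.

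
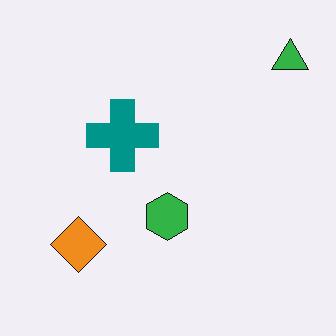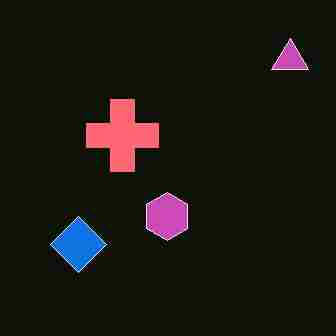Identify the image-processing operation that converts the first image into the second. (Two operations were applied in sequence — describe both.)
This is the original image heavily JPEG-compressed with obvious blocking artifacts, then color-inverted (negative).

Blocky 8×8 compression artifacts appear around shape edges and the flat background shows ringing — characteristic JPEG degradation. The light background has become dark and every shape's color is its complement — a photographic negative.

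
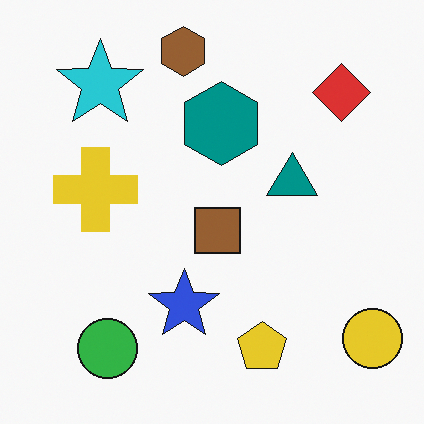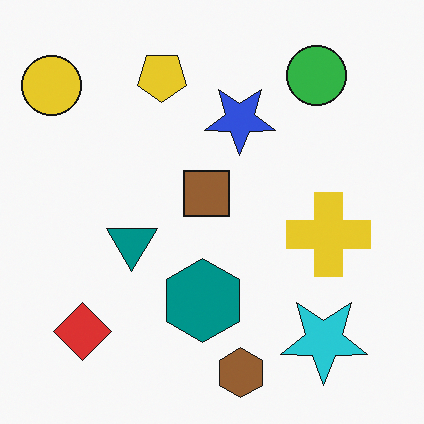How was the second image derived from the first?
The transformation is: rotated 180°.

The yellow circle sits in the bottom-right of the first image and the top-left of the second — consistent with a whole-image 180° rotation.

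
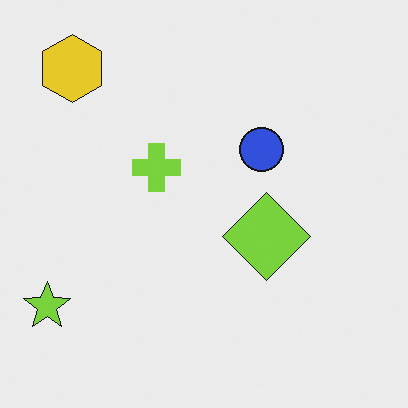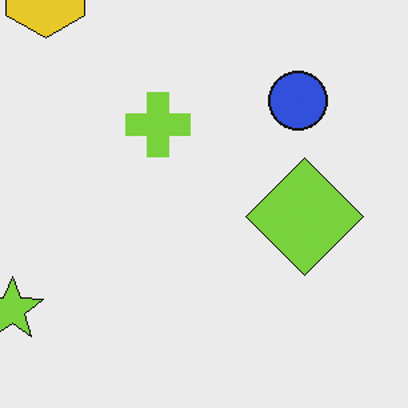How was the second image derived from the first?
It was cropped to a modestly smaller region and rescaled.

The visible shapes are larger and the field of view is narrower; shapes near the original edges may be partly or wholly outside the frame — a crop-and-rescale.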